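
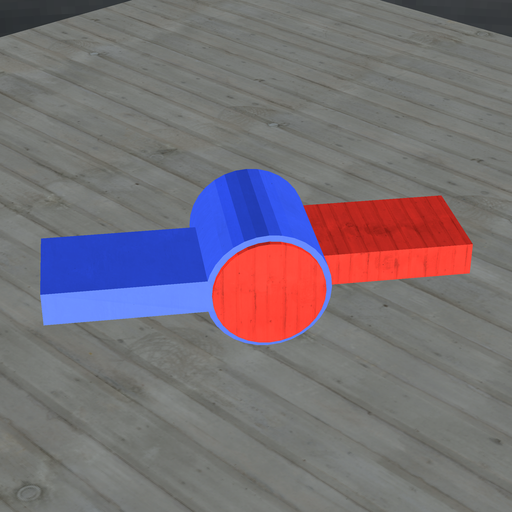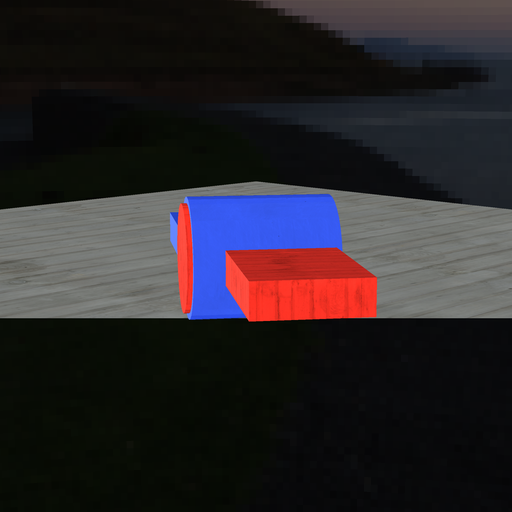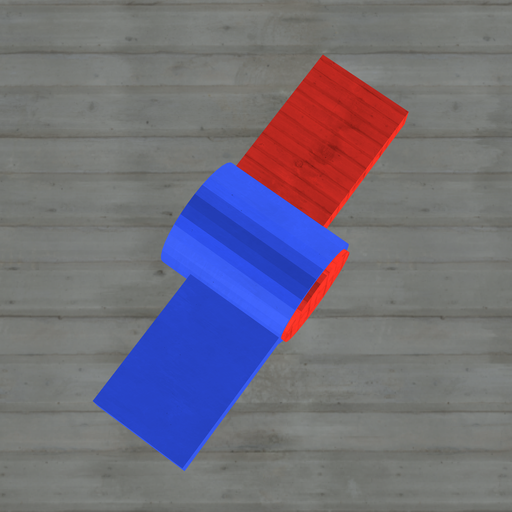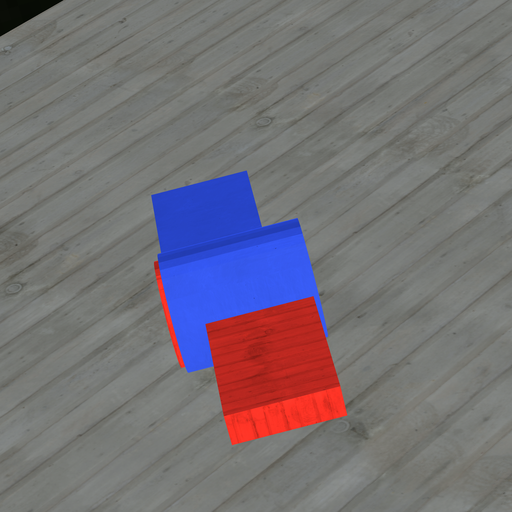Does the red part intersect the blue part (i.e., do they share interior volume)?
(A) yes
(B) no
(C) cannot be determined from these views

(A) yes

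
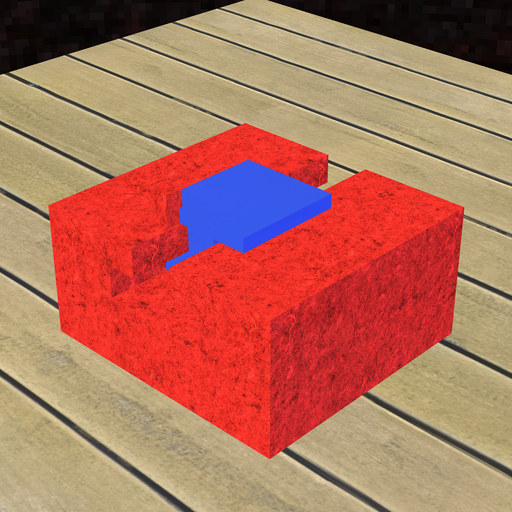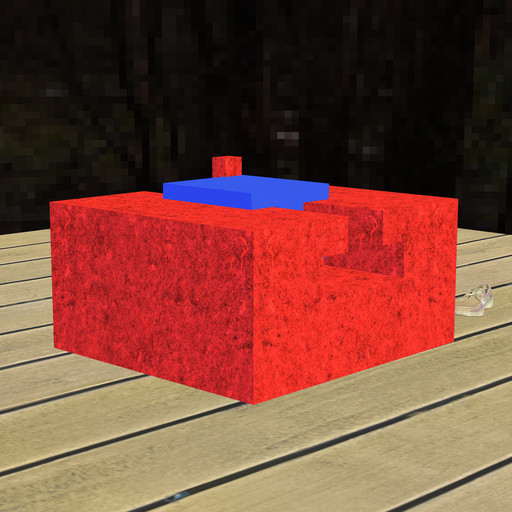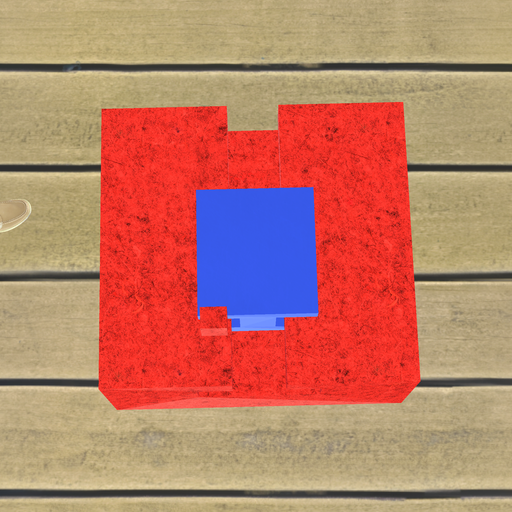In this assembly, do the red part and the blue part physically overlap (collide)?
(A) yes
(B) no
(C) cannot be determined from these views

(A) yes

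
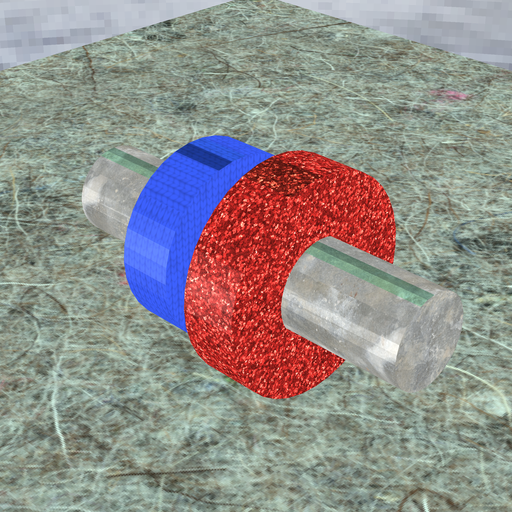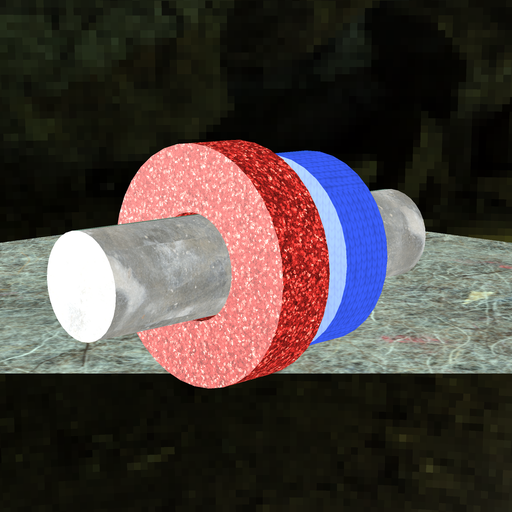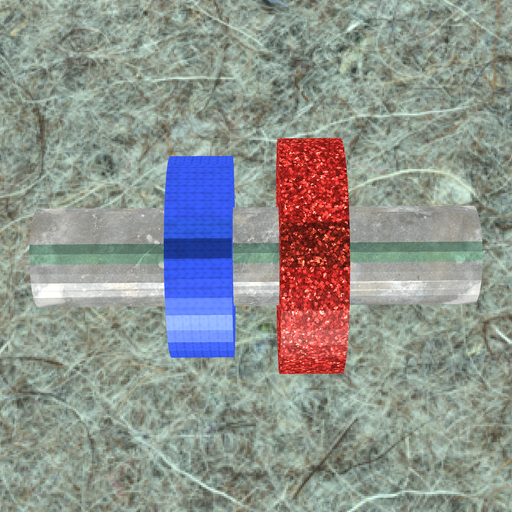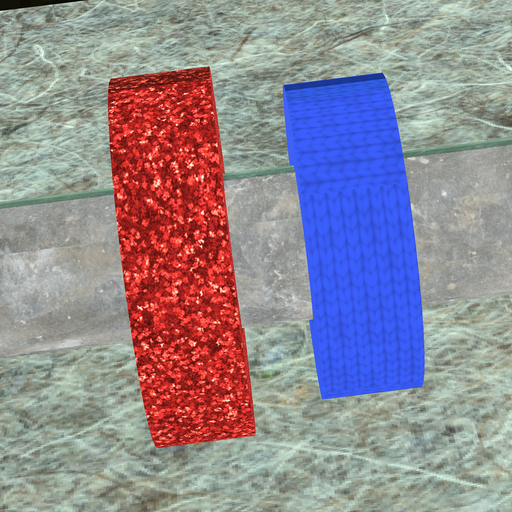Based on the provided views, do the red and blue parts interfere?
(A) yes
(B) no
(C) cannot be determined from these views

(B) no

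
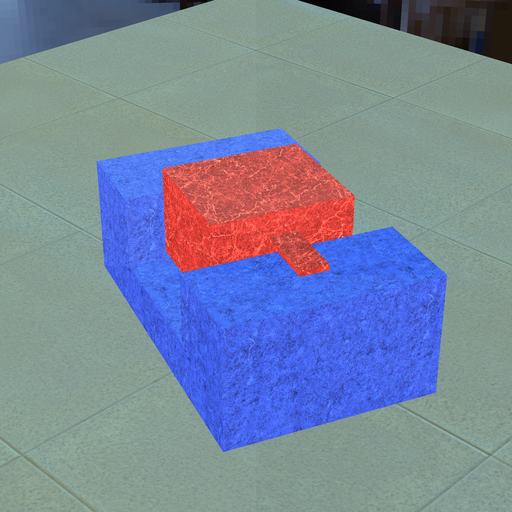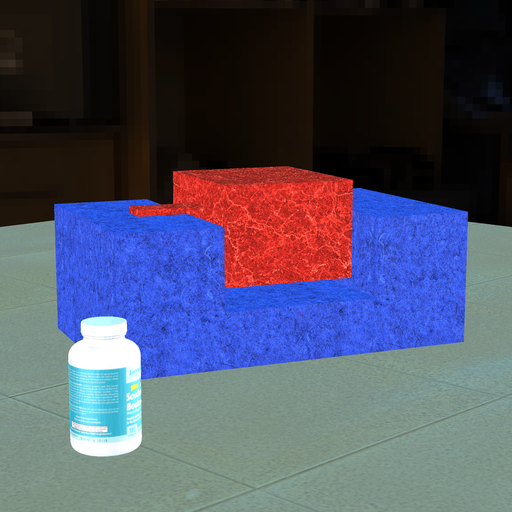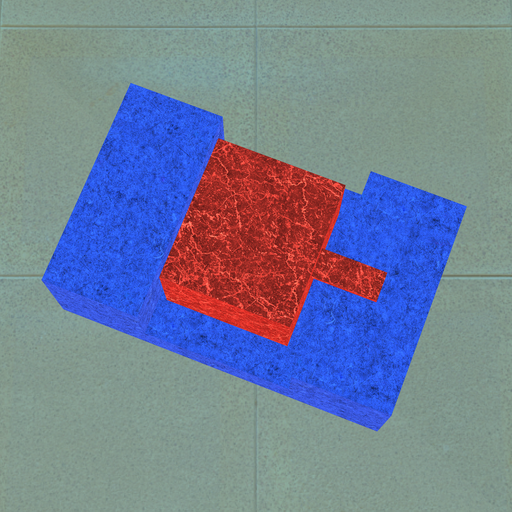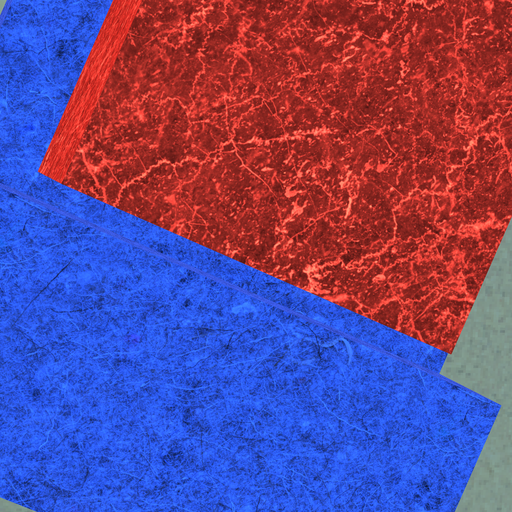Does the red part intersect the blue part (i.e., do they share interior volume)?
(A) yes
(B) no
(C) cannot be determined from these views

(B) no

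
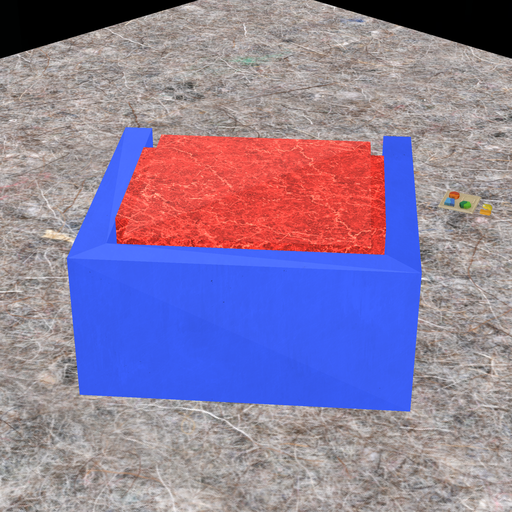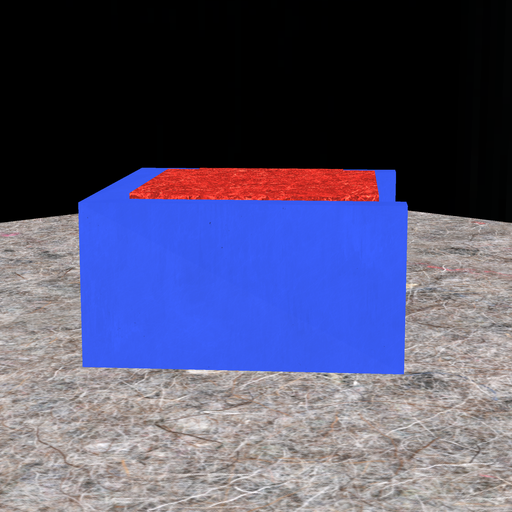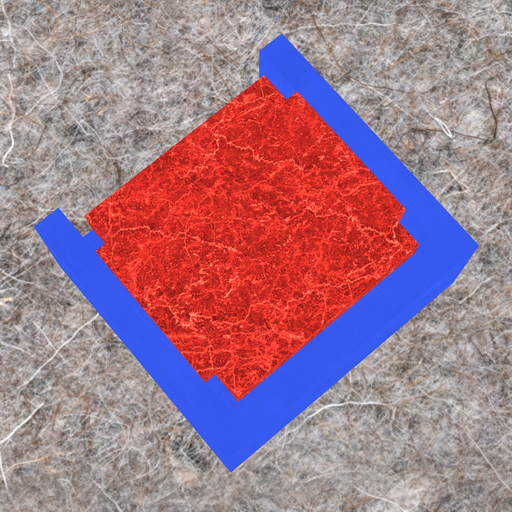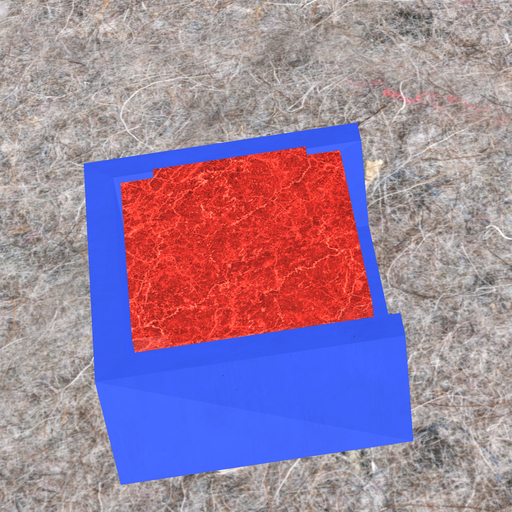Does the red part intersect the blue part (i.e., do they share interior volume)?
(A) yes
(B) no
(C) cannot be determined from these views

(B) no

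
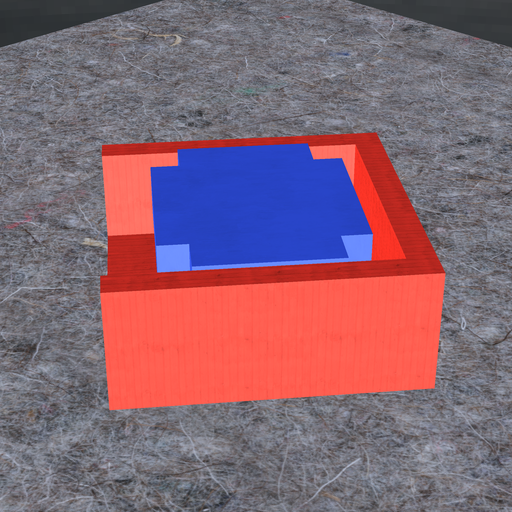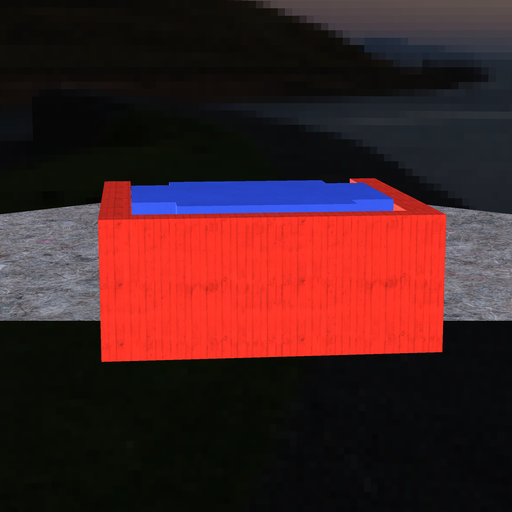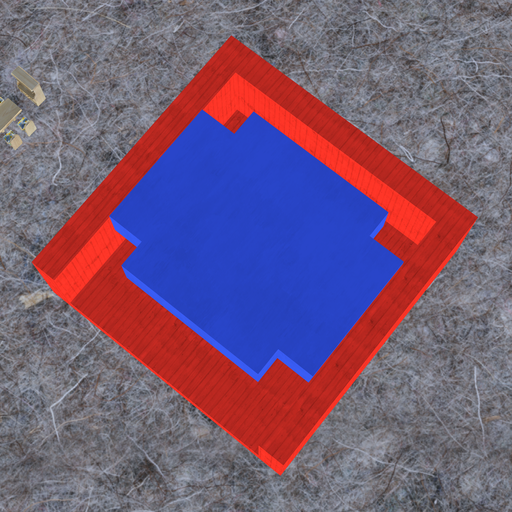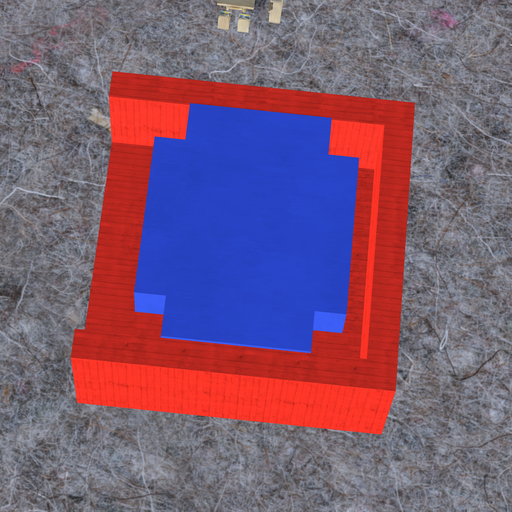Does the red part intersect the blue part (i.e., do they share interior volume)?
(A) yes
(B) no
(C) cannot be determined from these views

(B) no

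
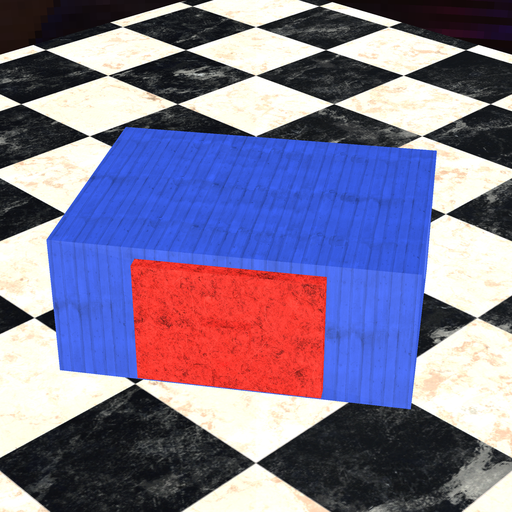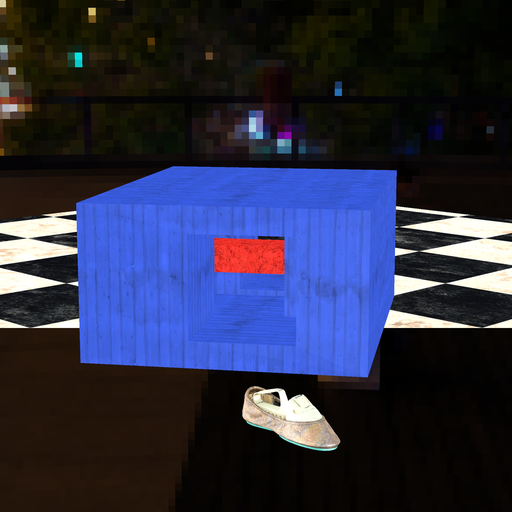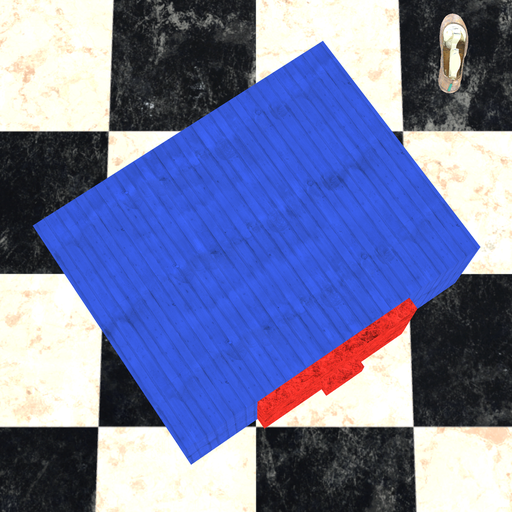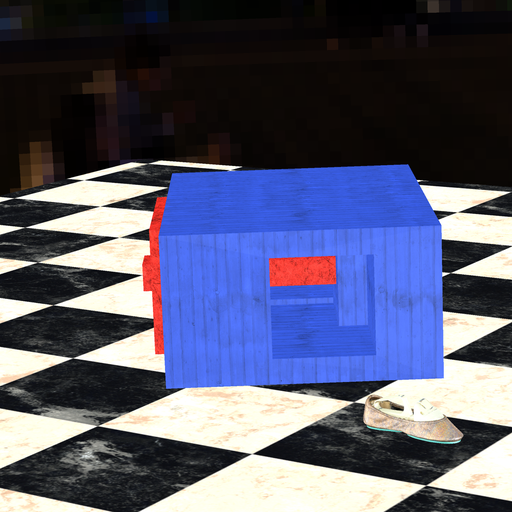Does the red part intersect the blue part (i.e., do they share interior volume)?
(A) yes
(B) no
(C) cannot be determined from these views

(A) yes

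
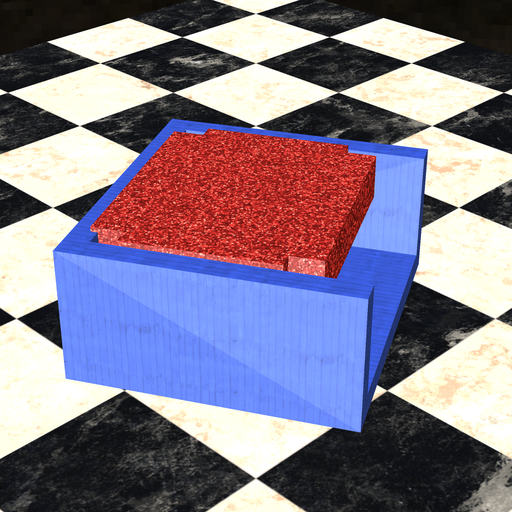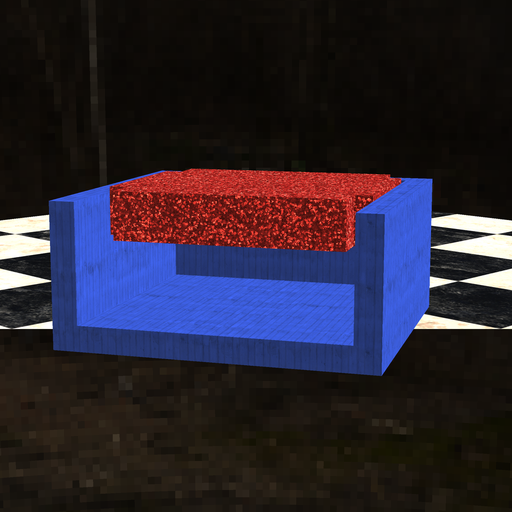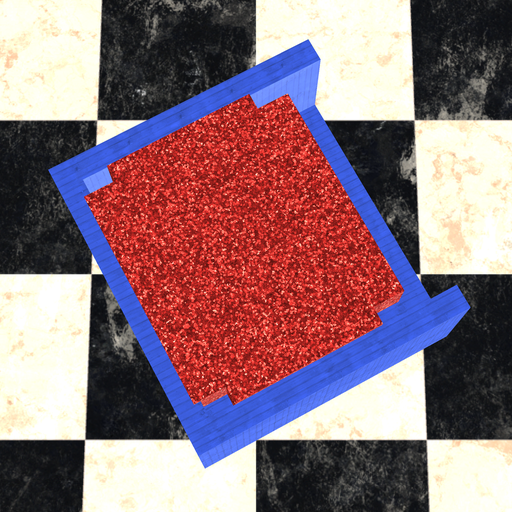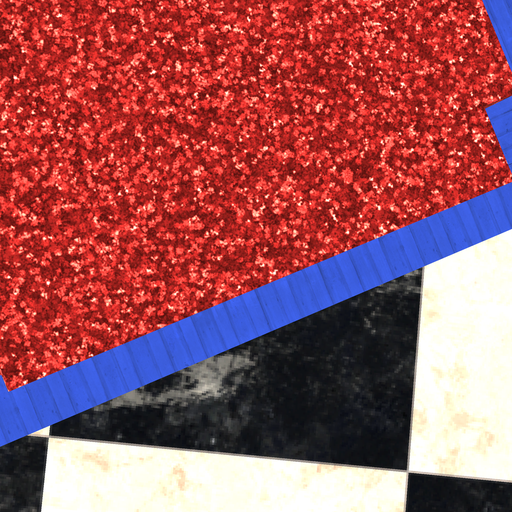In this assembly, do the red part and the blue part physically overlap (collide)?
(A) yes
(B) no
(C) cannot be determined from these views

(A) yes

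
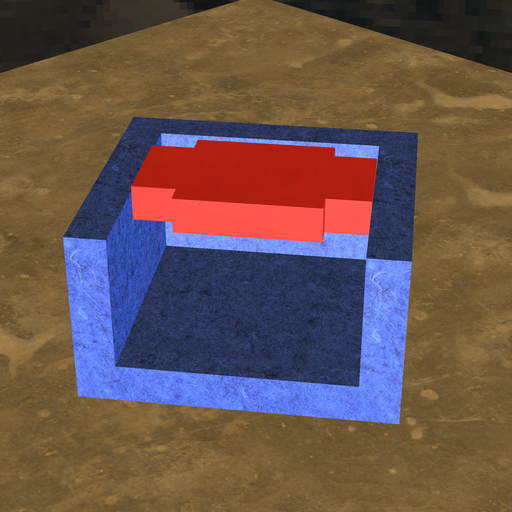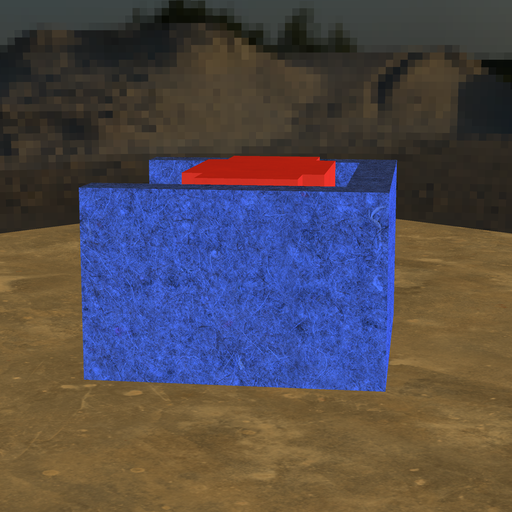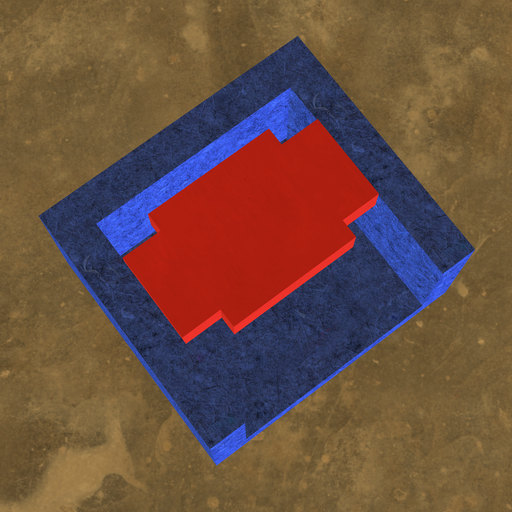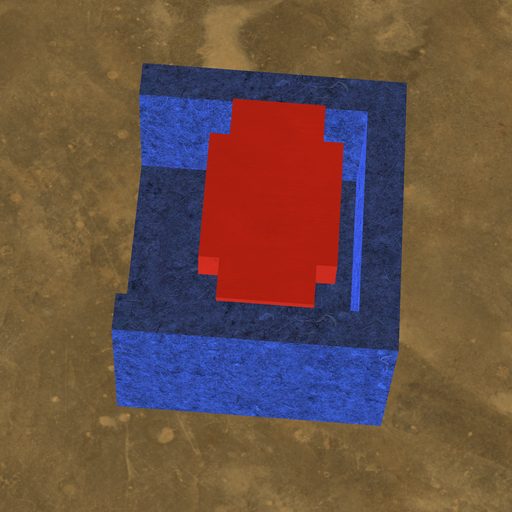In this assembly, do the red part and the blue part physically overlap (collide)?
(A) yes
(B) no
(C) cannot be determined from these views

(B) no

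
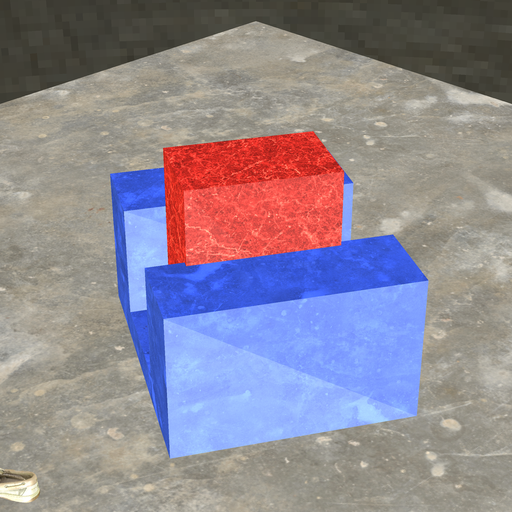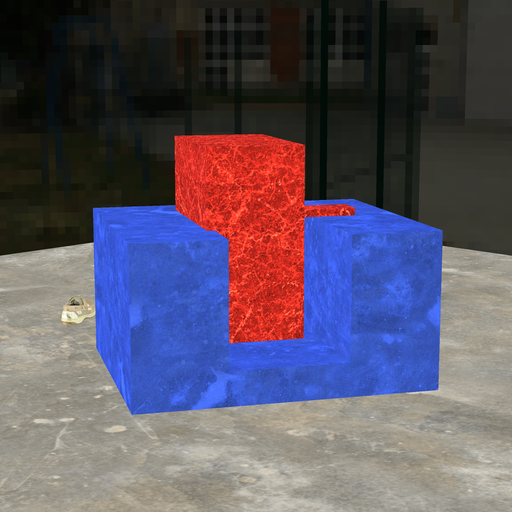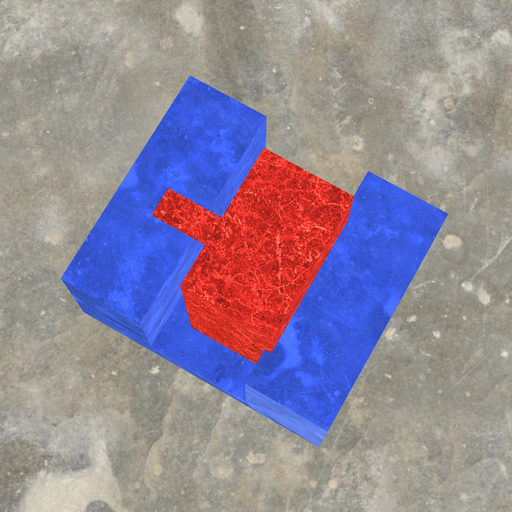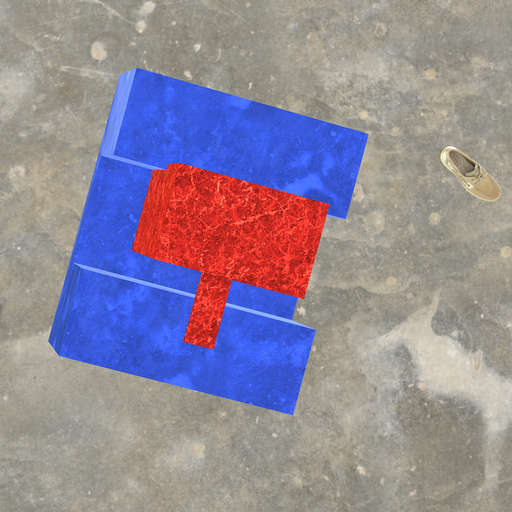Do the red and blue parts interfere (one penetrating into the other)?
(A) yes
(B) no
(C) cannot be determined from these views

(A) yes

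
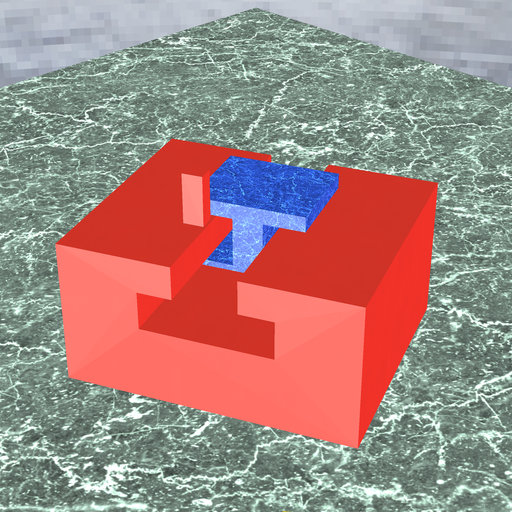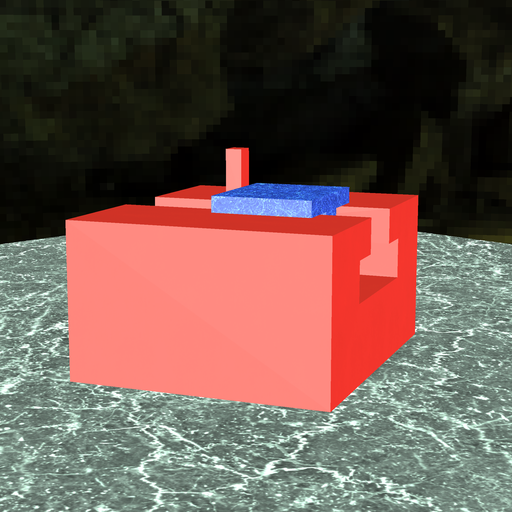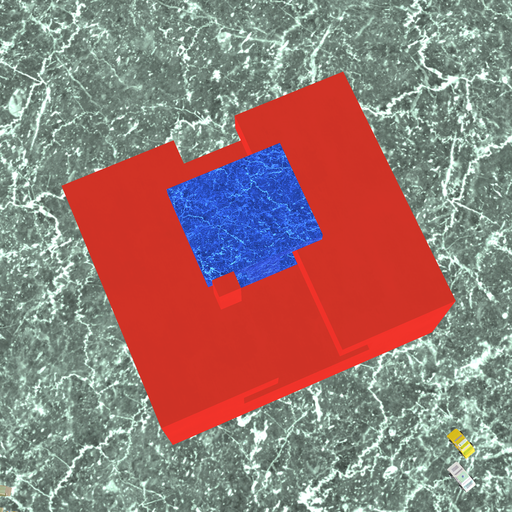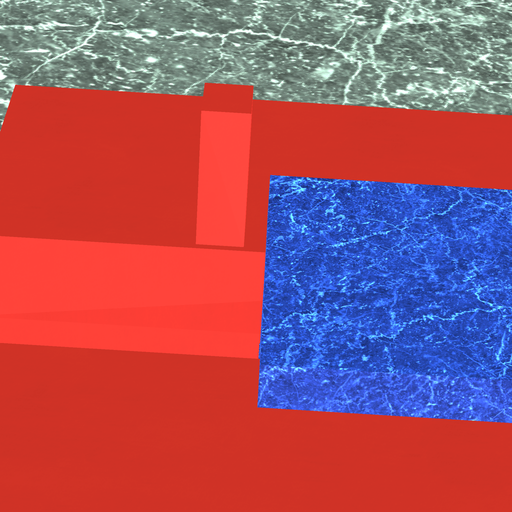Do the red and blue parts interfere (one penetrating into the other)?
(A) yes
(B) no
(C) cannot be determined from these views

(B) no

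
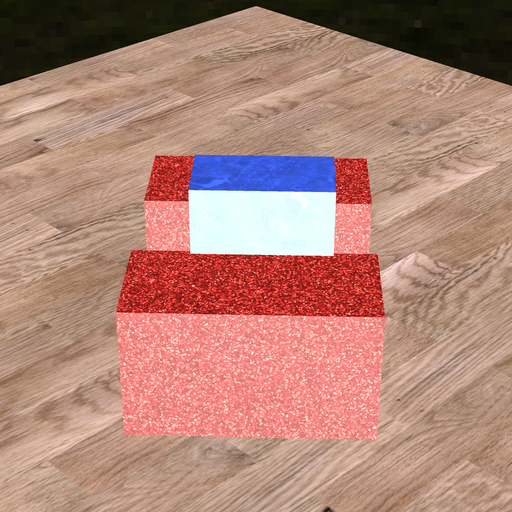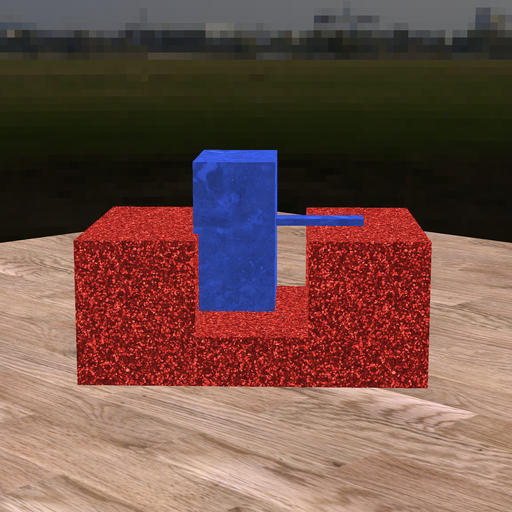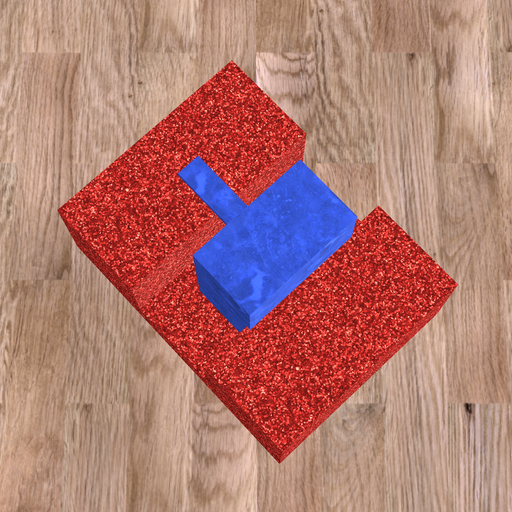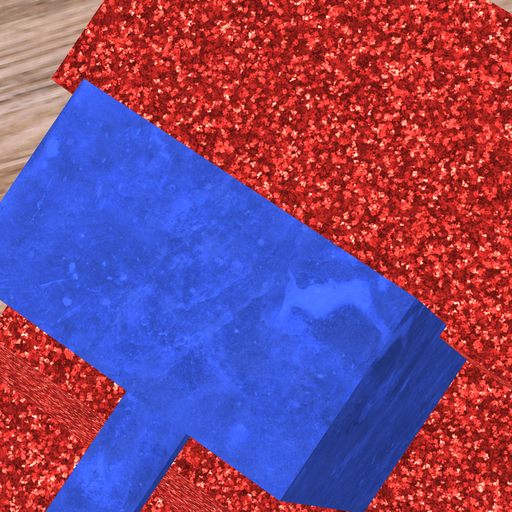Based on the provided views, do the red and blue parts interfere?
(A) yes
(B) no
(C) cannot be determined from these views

(A) yes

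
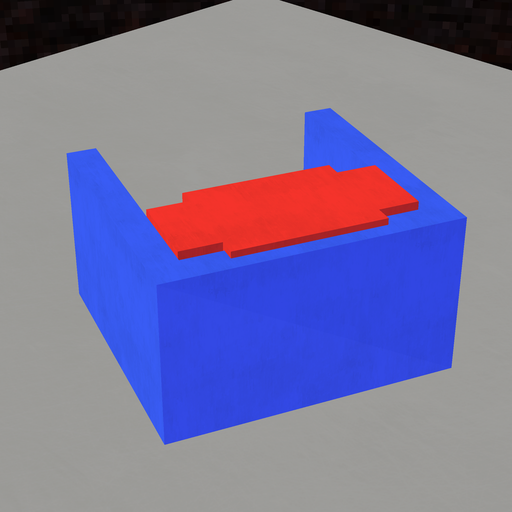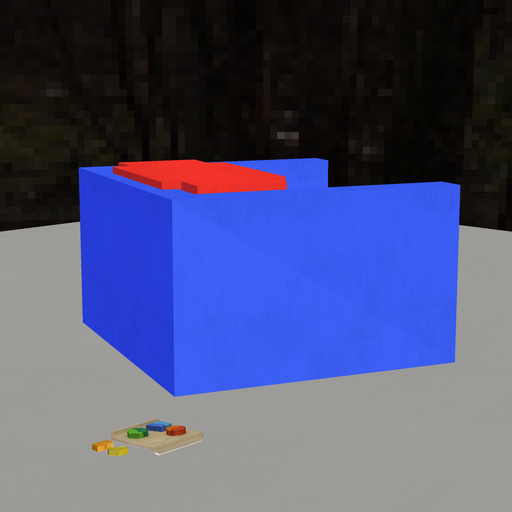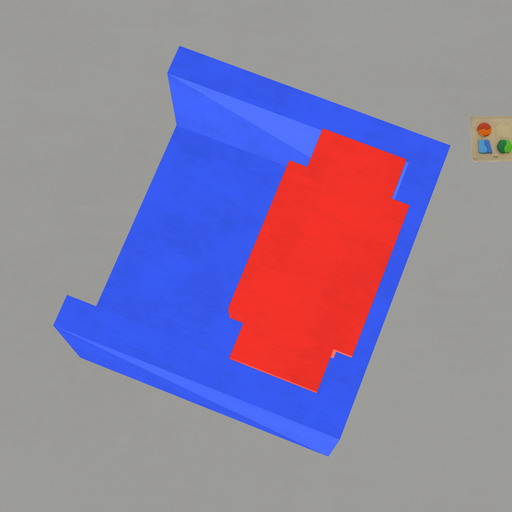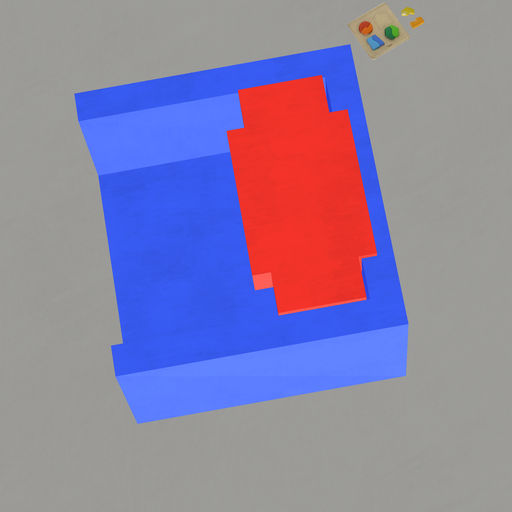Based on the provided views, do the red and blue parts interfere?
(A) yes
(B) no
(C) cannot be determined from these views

(A) yes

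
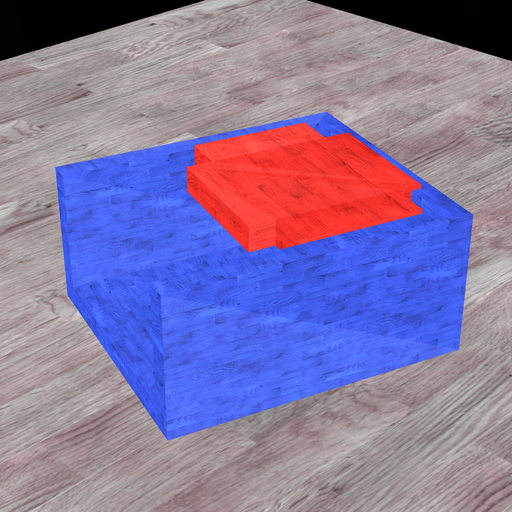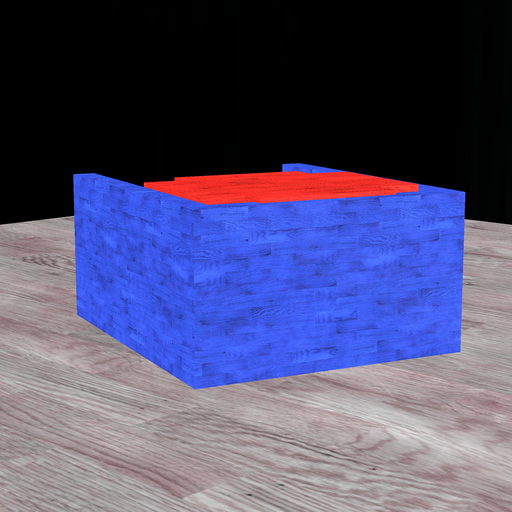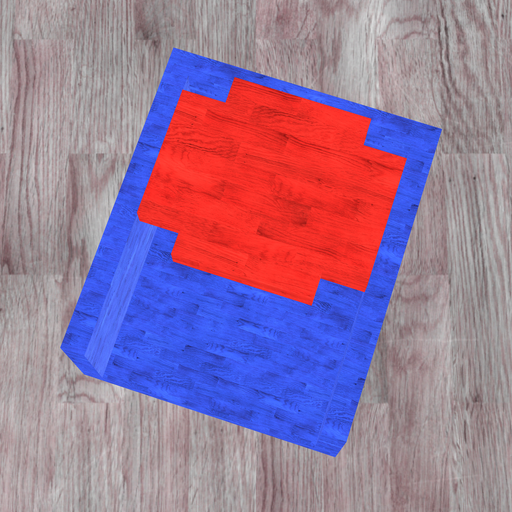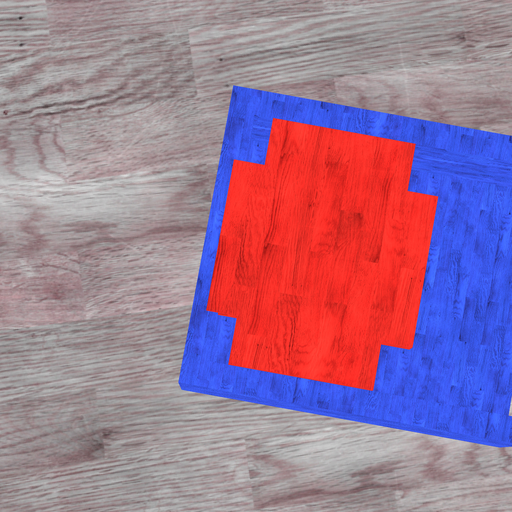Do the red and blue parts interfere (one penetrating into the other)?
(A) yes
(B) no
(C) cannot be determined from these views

(A) yes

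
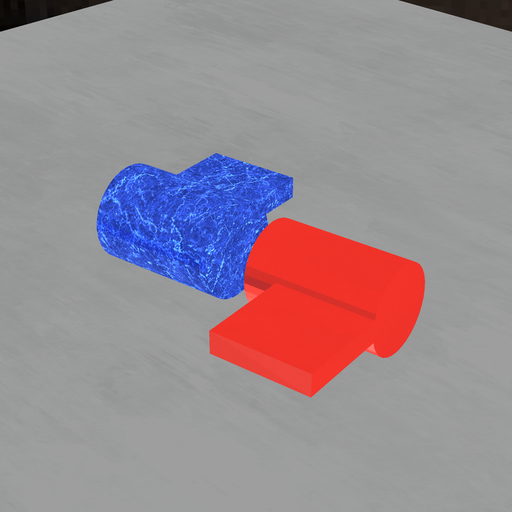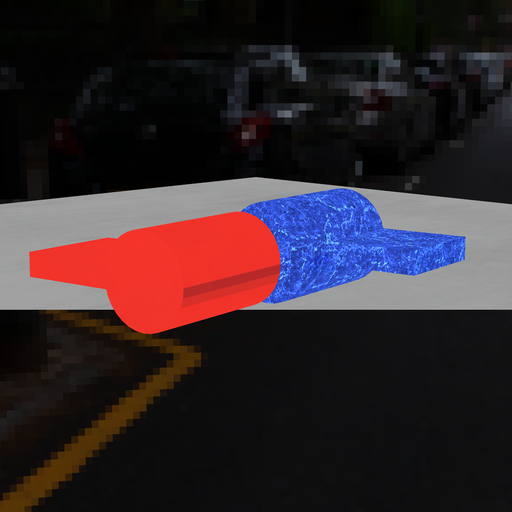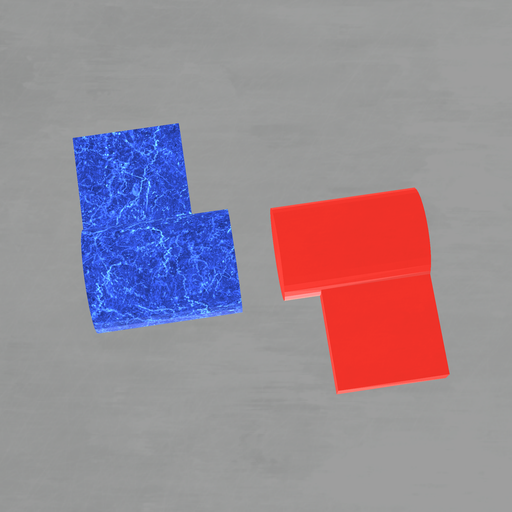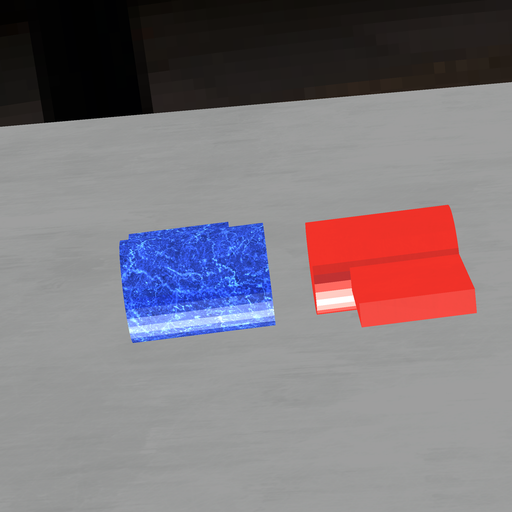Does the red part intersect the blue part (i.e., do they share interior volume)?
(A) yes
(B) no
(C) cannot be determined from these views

(B) no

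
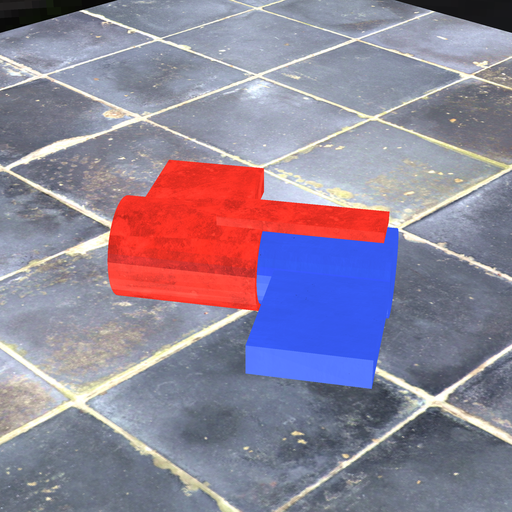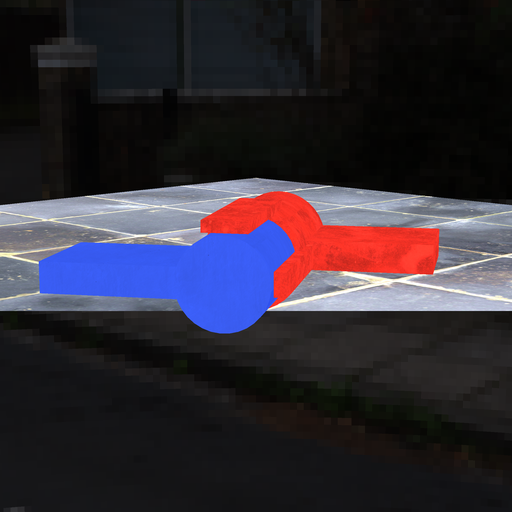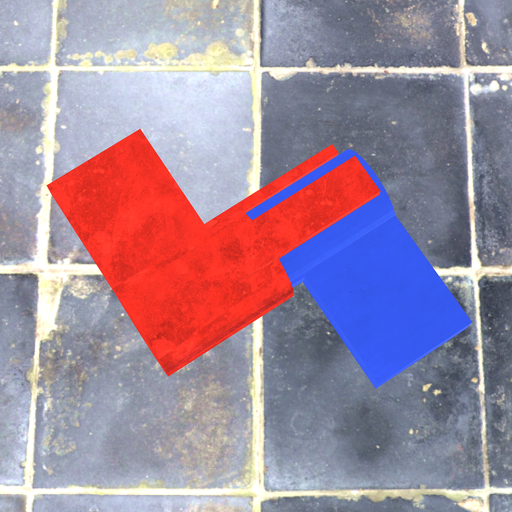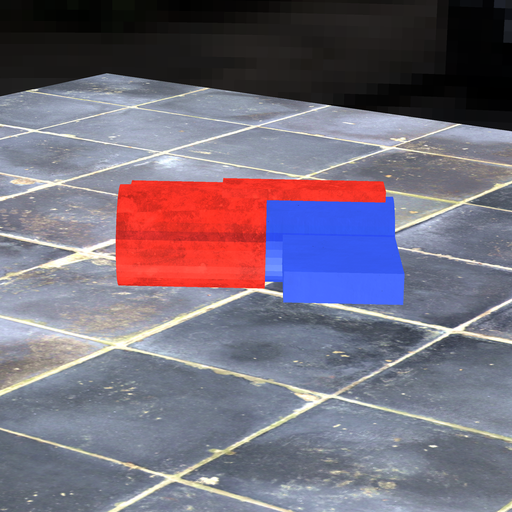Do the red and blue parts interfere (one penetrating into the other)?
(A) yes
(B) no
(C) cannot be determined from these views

(A) yes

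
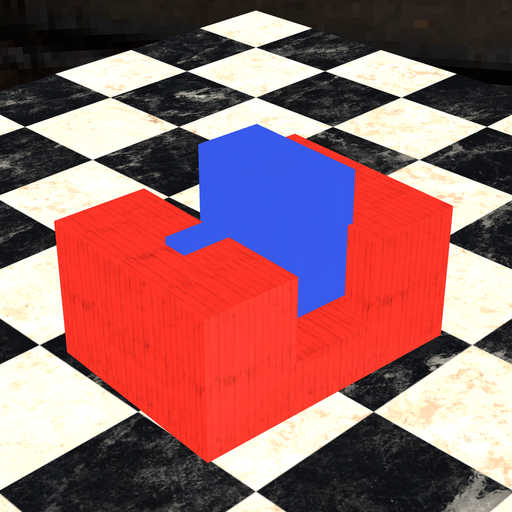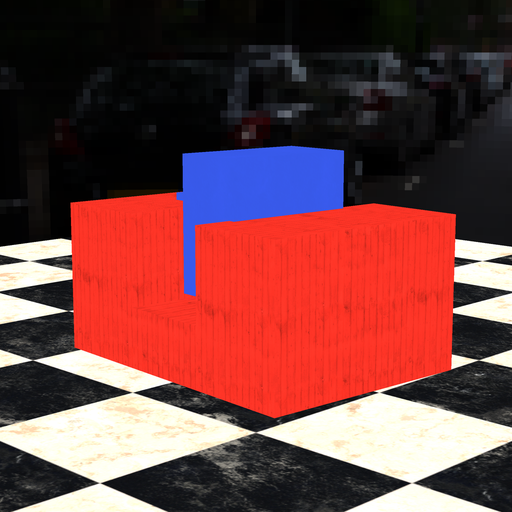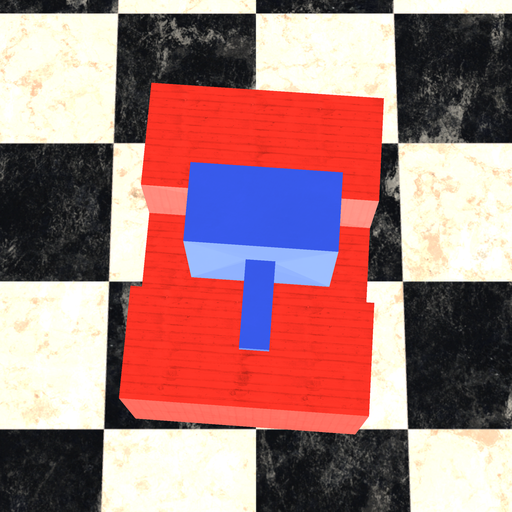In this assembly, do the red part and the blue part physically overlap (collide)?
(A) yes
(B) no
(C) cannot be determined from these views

(C) cannot be determined from these views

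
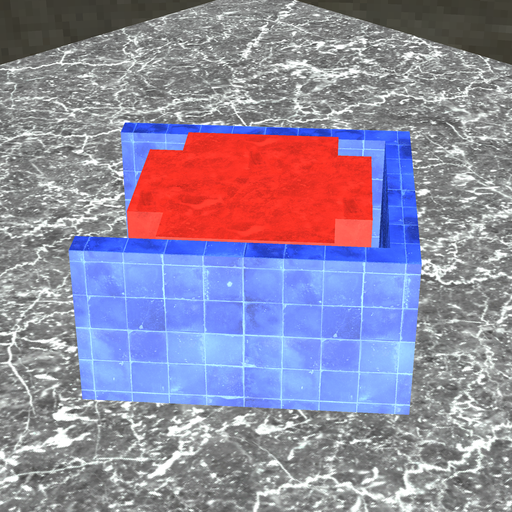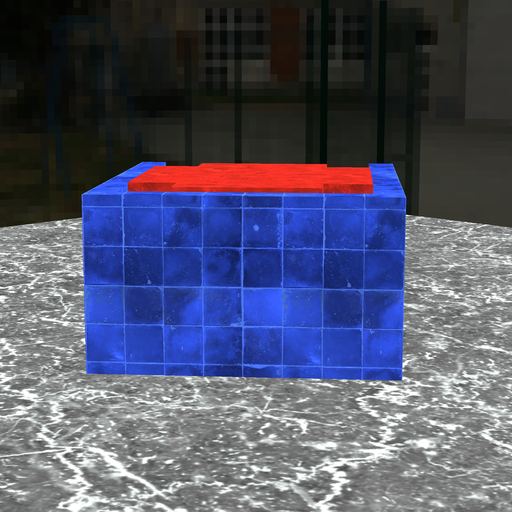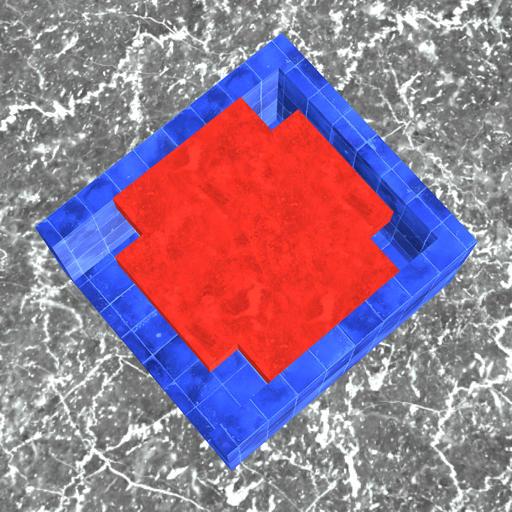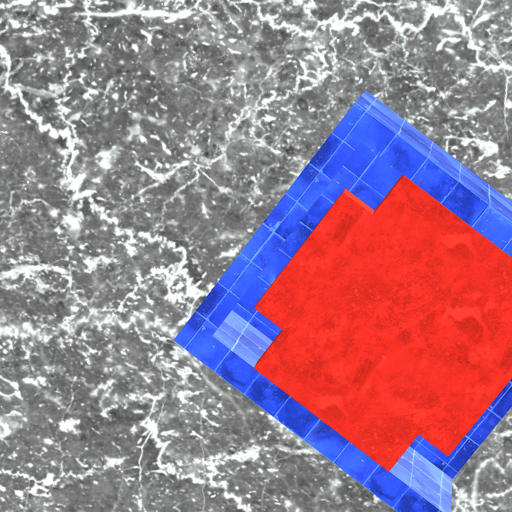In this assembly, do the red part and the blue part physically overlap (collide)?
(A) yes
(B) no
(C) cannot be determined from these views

(B) no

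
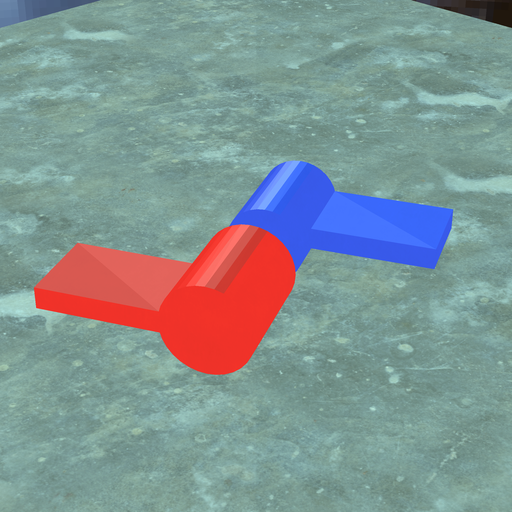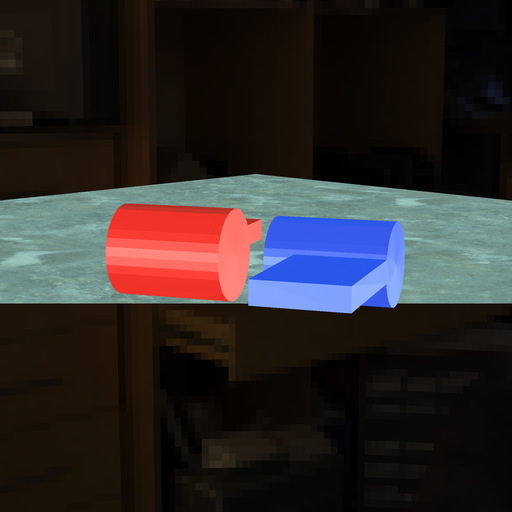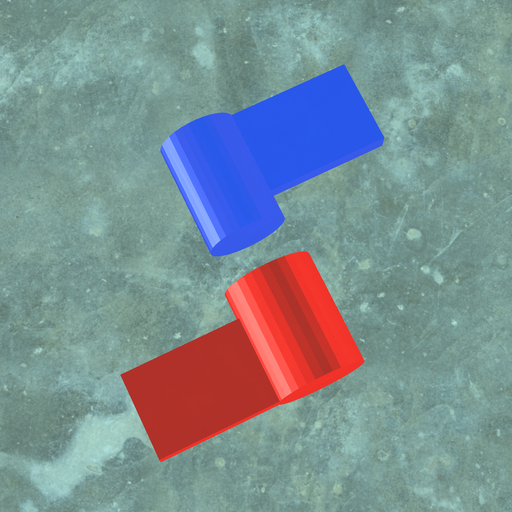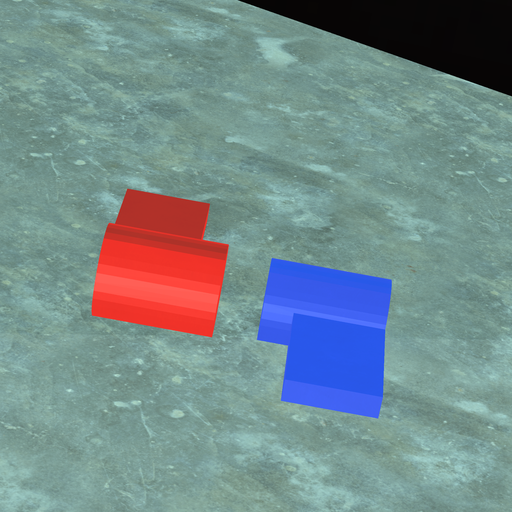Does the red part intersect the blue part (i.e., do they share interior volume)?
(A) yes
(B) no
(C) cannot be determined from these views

(B) no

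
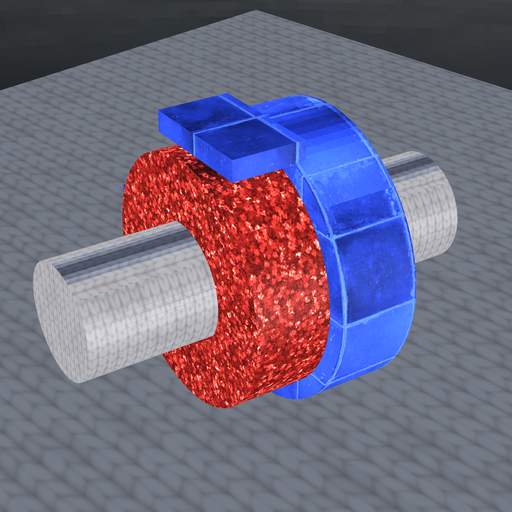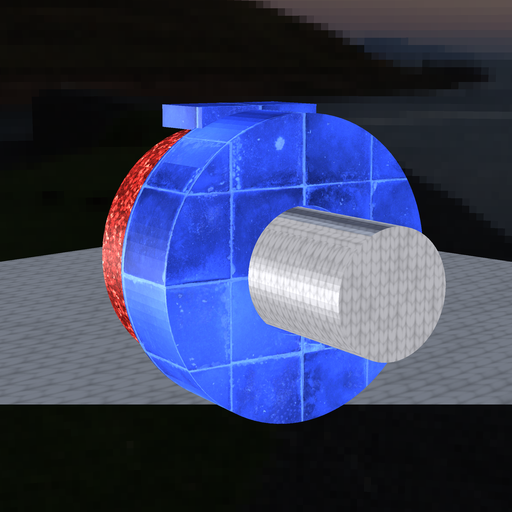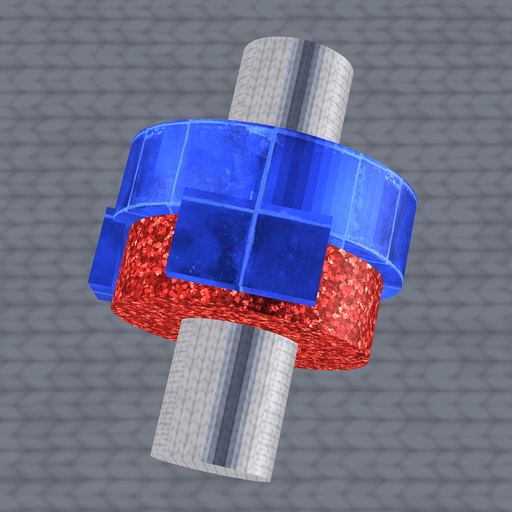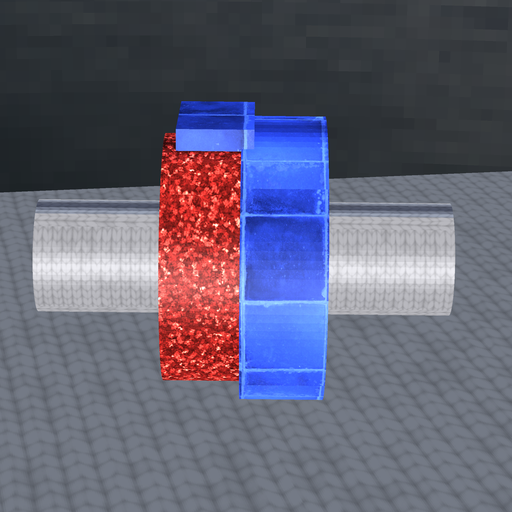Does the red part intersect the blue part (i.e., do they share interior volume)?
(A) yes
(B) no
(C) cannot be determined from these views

(A) yes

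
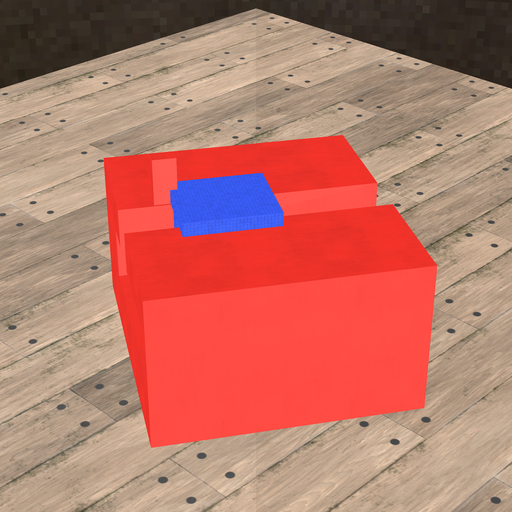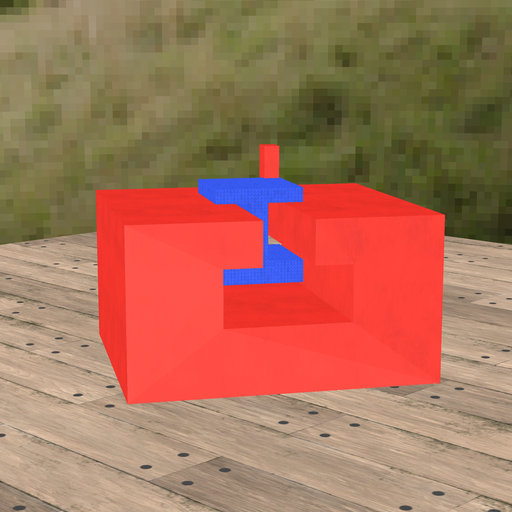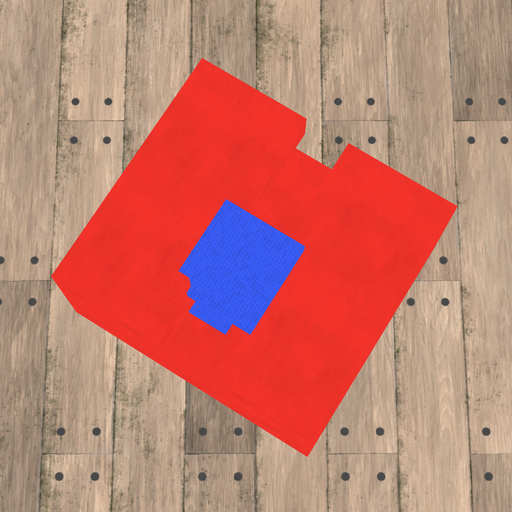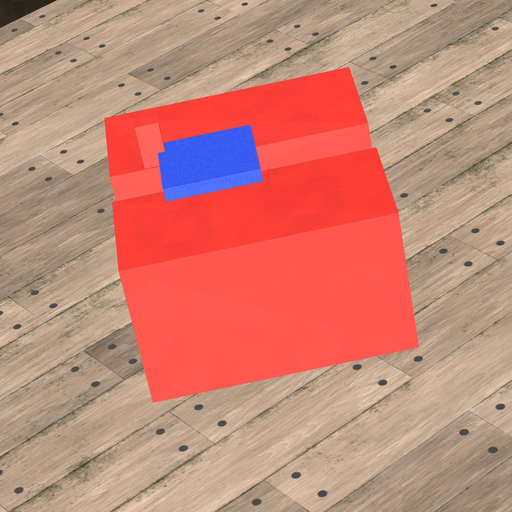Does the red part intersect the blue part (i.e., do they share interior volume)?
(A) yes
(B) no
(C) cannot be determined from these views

(A) yes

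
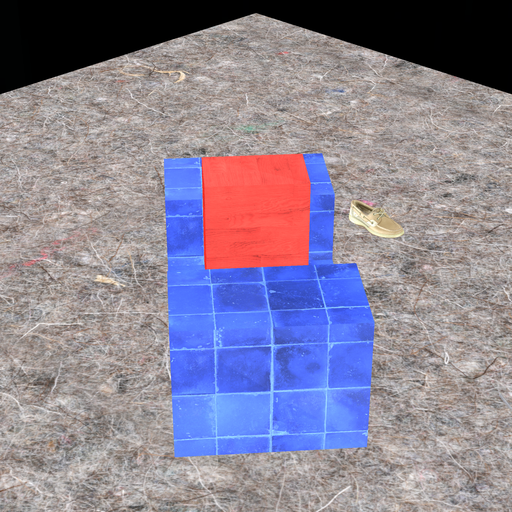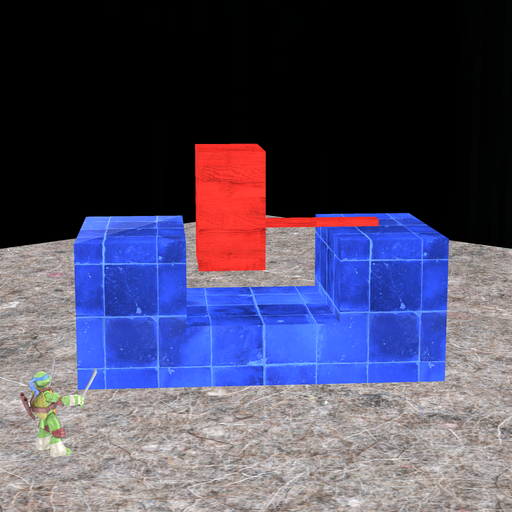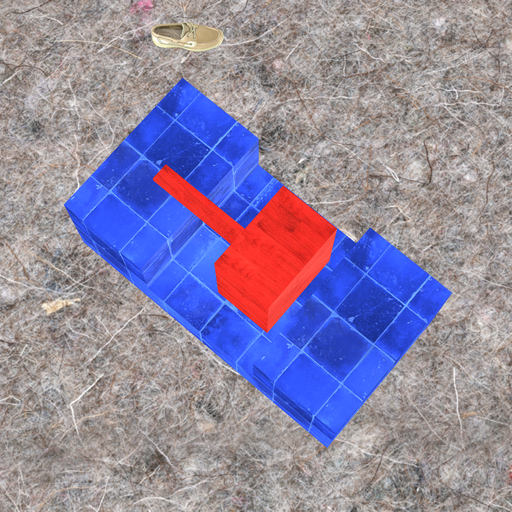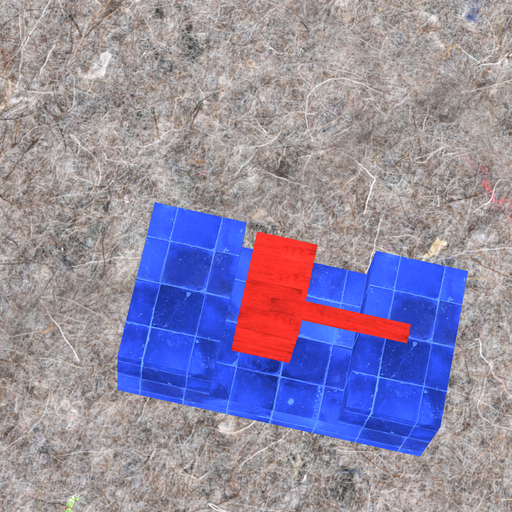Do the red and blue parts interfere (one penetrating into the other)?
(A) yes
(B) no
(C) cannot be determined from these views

(B) no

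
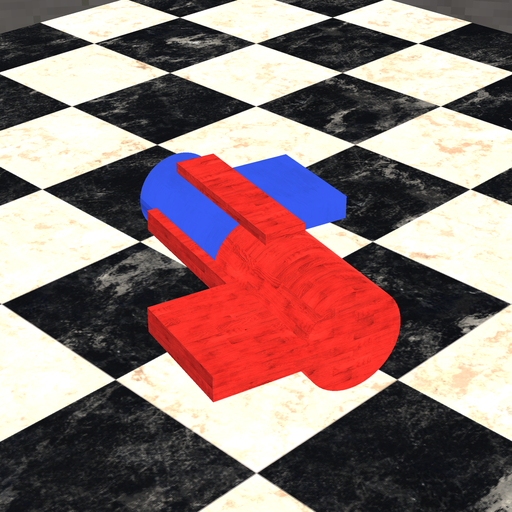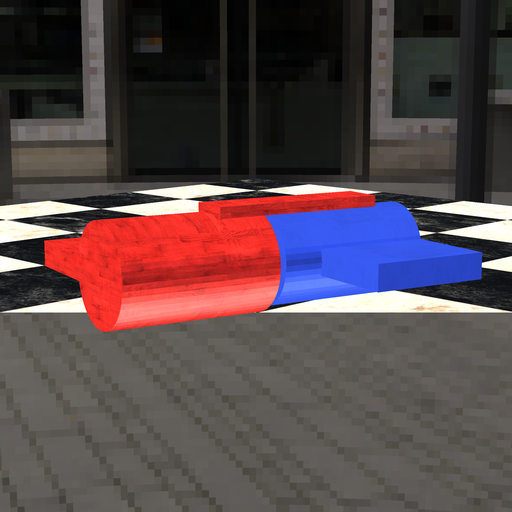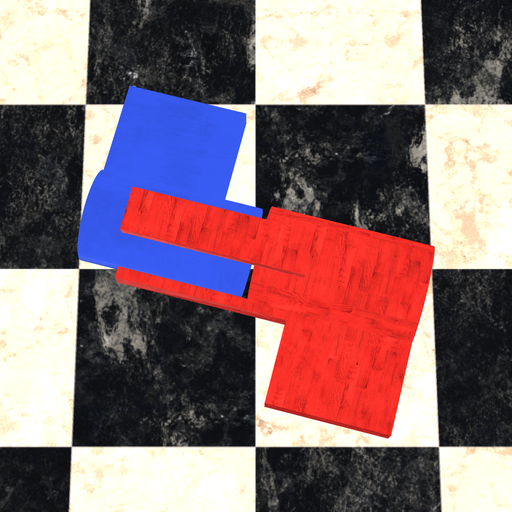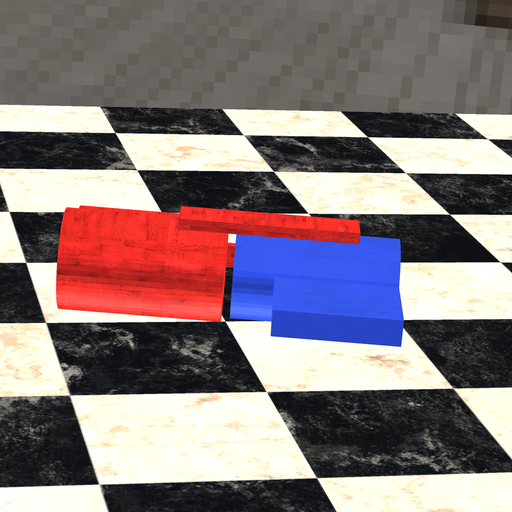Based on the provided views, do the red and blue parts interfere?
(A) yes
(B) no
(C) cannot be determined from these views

(B) no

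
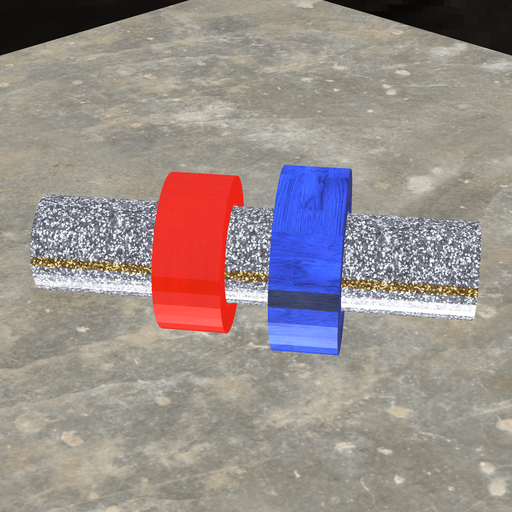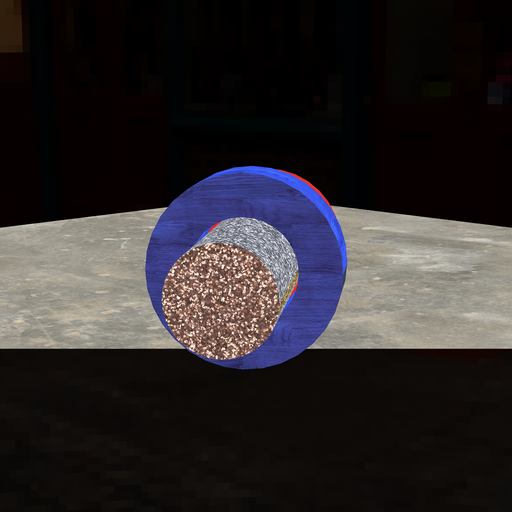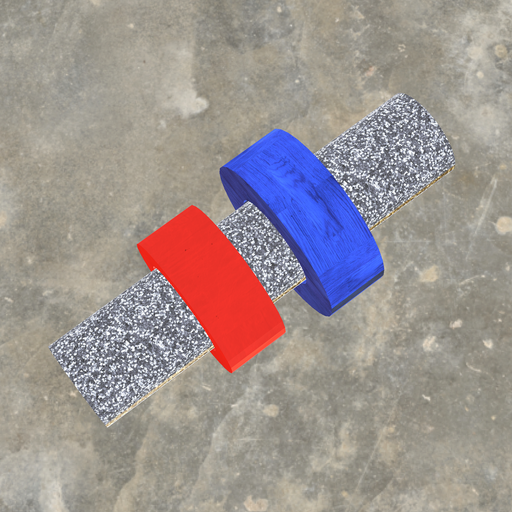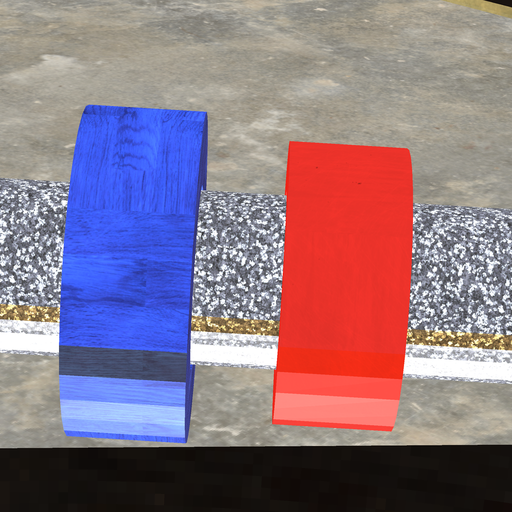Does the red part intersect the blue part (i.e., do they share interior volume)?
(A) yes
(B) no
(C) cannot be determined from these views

(B) no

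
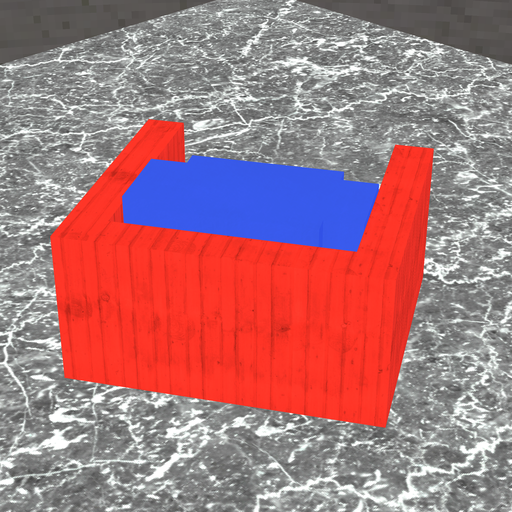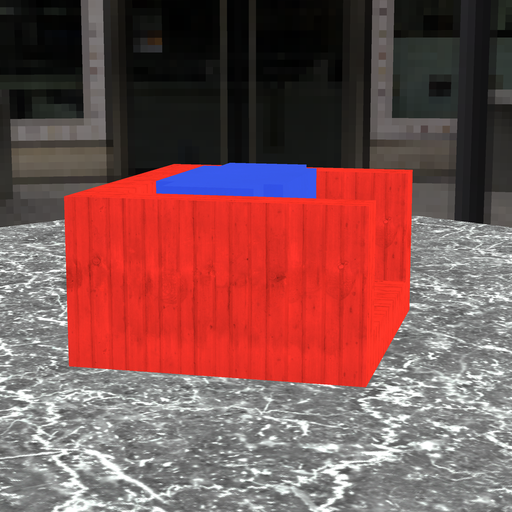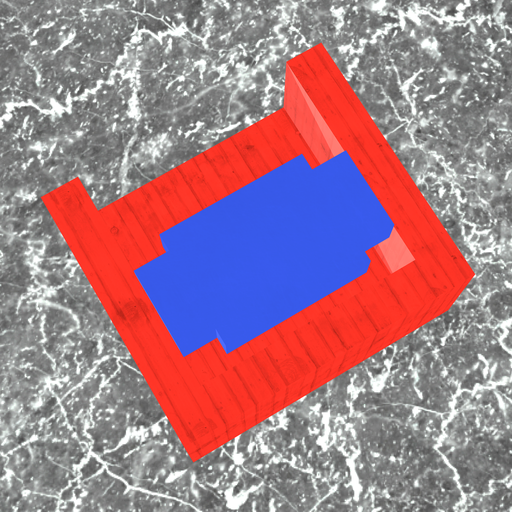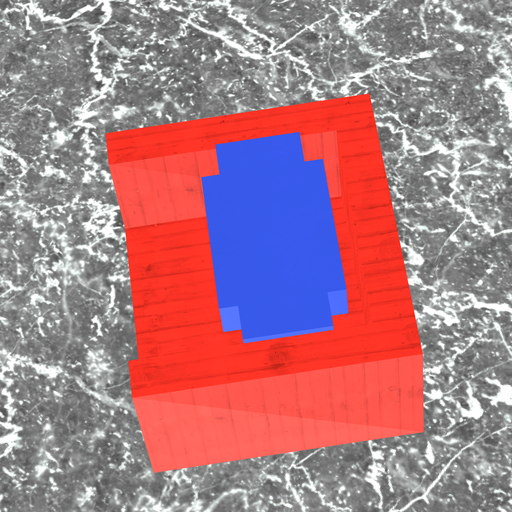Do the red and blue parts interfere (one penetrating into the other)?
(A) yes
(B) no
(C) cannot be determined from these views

(B) no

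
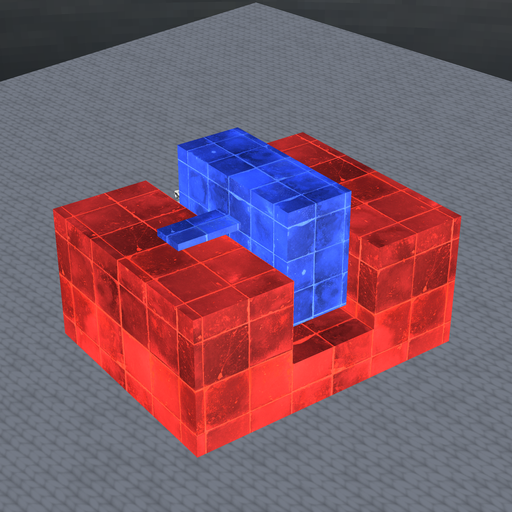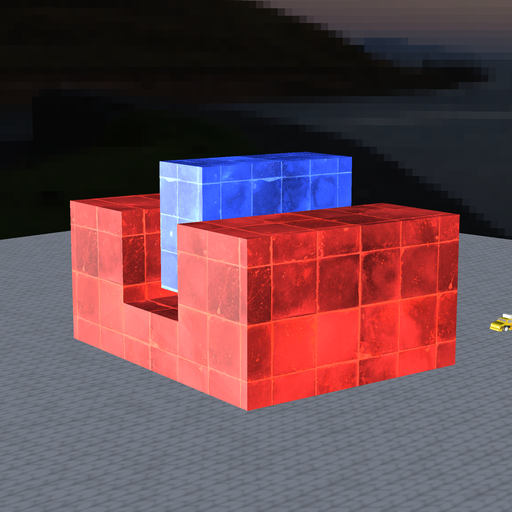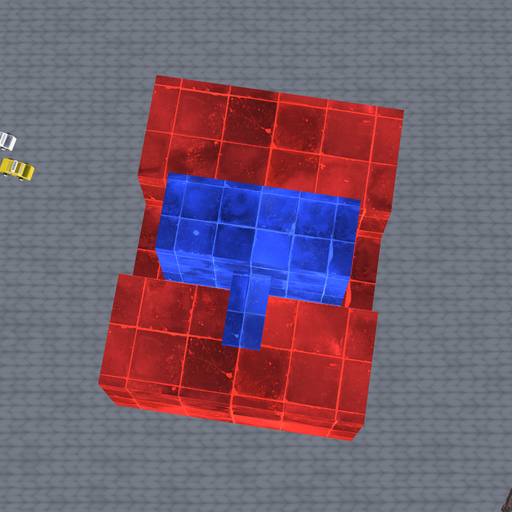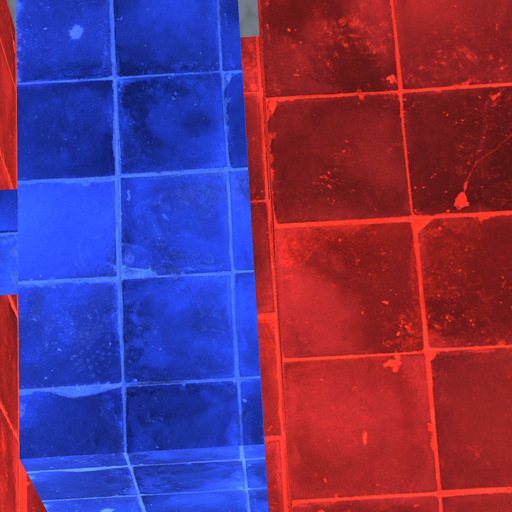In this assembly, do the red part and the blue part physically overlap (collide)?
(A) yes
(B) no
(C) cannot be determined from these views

(B) no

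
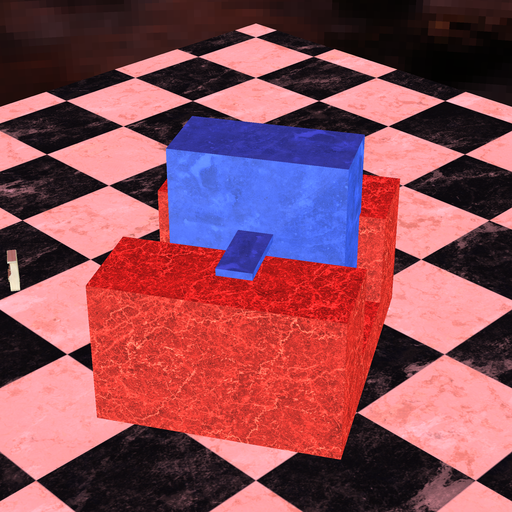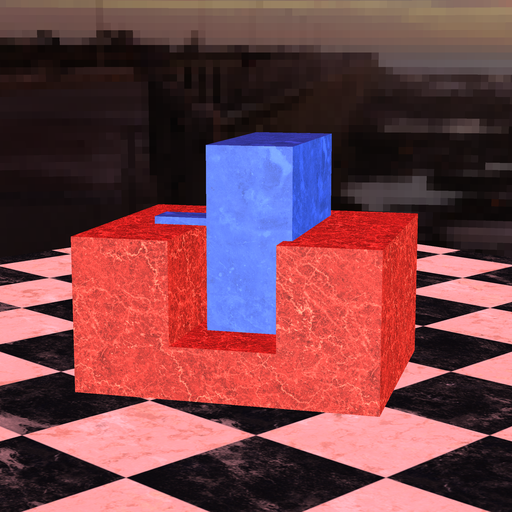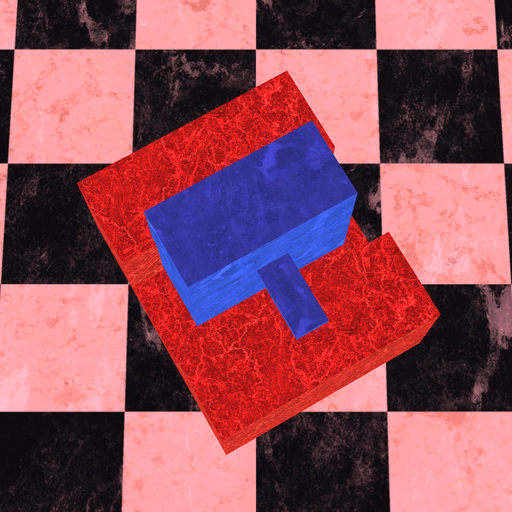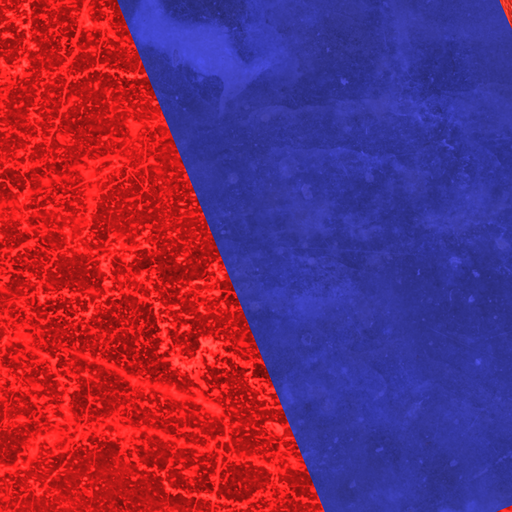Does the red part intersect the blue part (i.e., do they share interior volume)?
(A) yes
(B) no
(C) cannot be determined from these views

(A) yes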